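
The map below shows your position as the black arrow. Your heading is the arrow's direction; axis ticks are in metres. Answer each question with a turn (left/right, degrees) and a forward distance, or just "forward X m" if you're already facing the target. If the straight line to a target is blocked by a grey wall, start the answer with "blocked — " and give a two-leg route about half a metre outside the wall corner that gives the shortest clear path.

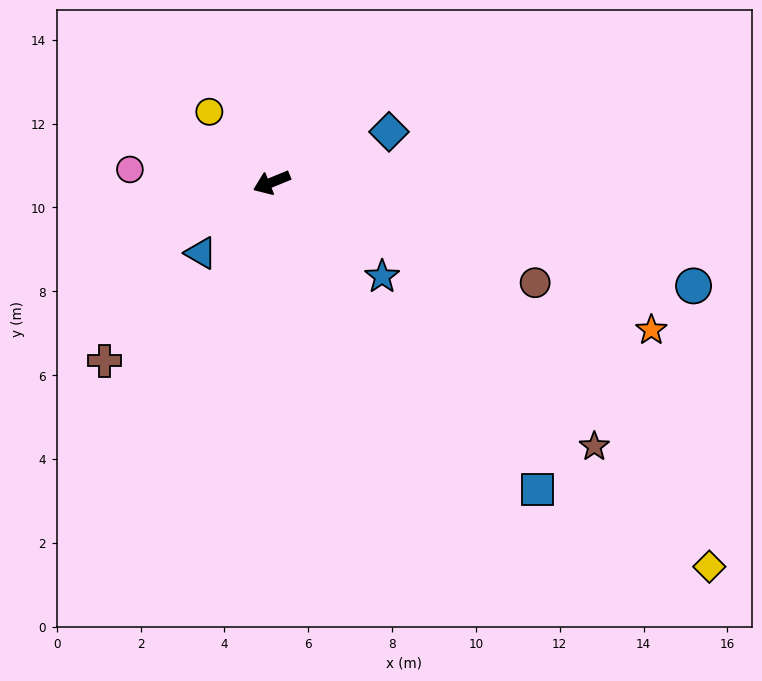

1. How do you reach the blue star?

turn left 117°, forward 3.5 m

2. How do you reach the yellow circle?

turn right 71°, forward 2.2 m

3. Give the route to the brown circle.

turn left 137°, forward 6.7 m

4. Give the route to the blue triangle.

turn left 23°, forward 2.4 m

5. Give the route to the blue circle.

turn left 144°, forward 10.4 m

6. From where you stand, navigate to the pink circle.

turn right 27°, forward 3.4 m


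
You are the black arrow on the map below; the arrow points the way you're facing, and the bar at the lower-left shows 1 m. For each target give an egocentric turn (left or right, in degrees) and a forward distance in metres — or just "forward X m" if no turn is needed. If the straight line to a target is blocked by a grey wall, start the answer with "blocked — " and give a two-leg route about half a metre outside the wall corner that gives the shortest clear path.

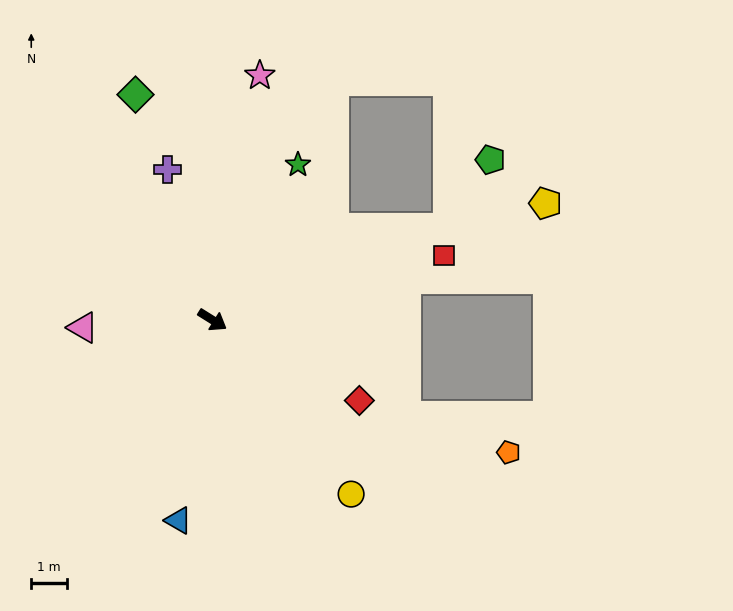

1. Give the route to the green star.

turn left 93°, forward 5.0 m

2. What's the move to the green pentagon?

blocked — turn left 53°, forward 7.1 m, then turn left 37°, forward 2.3 m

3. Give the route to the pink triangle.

turn right 145°, forward 3.6 m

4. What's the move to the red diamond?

turn left 3°, forward 4.7 m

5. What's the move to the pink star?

turn left 111°, forward 7.0 m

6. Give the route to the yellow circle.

turn right 19°, forward 6.2 m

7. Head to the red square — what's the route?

turn left 48°, forward 6.7 m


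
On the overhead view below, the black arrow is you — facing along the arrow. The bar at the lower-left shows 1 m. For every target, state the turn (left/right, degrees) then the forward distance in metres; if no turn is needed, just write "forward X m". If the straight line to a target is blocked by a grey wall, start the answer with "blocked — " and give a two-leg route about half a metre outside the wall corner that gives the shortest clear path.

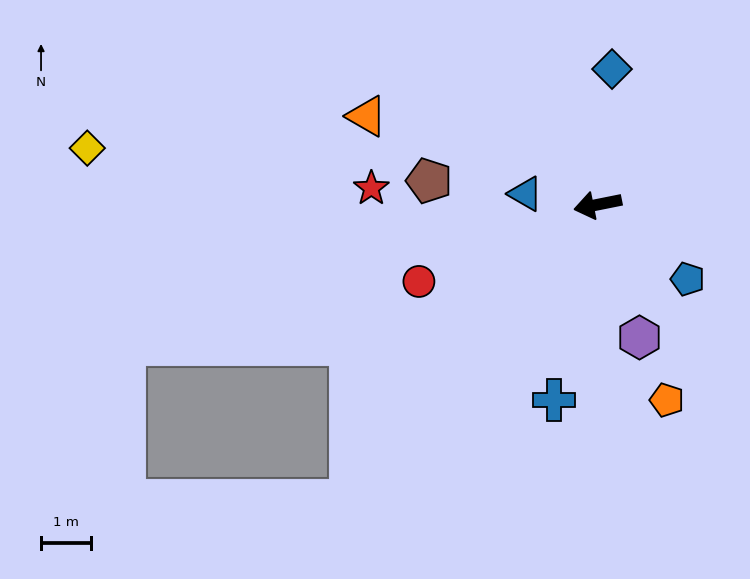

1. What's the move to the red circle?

turn left 12°, forward 3.9 m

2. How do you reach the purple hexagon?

turn left 96°, forward 2.8 m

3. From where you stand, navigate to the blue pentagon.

turn left 129°, forward 2.3 m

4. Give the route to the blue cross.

turn left 66°, forward 4.0 m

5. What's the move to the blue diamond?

turn right 107°, forward 2.7 m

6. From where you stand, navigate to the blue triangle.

turn right 20°, forward 1.4 m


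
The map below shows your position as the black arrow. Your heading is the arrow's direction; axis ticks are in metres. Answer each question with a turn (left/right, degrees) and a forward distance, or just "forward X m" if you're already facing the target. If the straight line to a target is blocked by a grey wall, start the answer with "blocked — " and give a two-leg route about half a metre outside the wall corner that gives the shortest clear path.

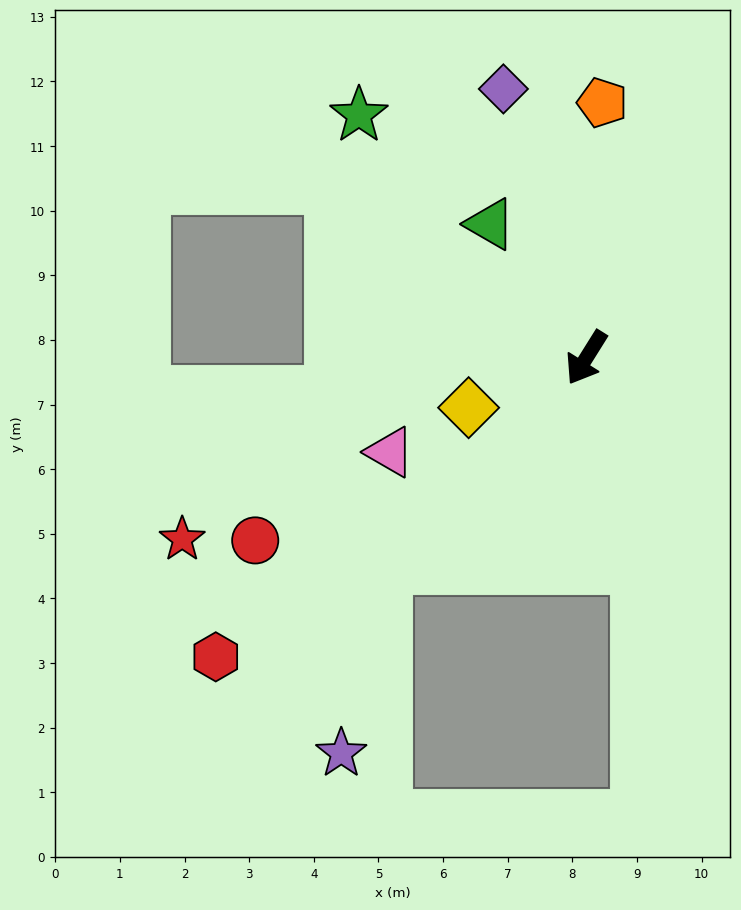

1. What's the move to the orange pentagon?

turn right 152°, forward 4.0 m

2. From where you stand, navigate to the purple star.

blocked — turn right 12°, forward 4.5 m, then turn left 31°, forward 3.0 m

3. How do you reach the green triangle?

turn right 112°, forward 2.5 m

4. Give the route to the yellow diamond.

turn right 35°, forward 2.0 m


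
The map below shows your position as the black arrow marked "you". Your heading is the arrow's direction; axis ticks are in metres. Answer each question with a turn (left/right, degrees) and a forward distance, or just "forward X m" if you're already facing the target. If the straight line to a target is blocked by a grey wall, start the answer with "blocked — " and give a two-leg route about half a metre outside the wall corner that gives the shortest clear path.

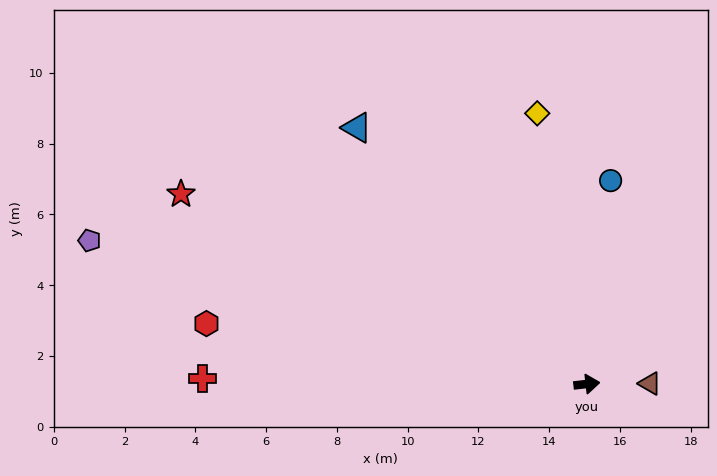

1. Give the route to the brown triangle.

turn right 6°, forward 1.8 m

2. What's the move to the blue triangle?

turn left 125°, forward 9.7 m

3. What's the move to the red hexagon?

turn left 165°, forward 10.9 m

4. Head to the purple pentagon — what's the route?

turn left 157°, forward 14.6 m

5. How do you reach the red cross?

turn left 173°, forward 10.9 m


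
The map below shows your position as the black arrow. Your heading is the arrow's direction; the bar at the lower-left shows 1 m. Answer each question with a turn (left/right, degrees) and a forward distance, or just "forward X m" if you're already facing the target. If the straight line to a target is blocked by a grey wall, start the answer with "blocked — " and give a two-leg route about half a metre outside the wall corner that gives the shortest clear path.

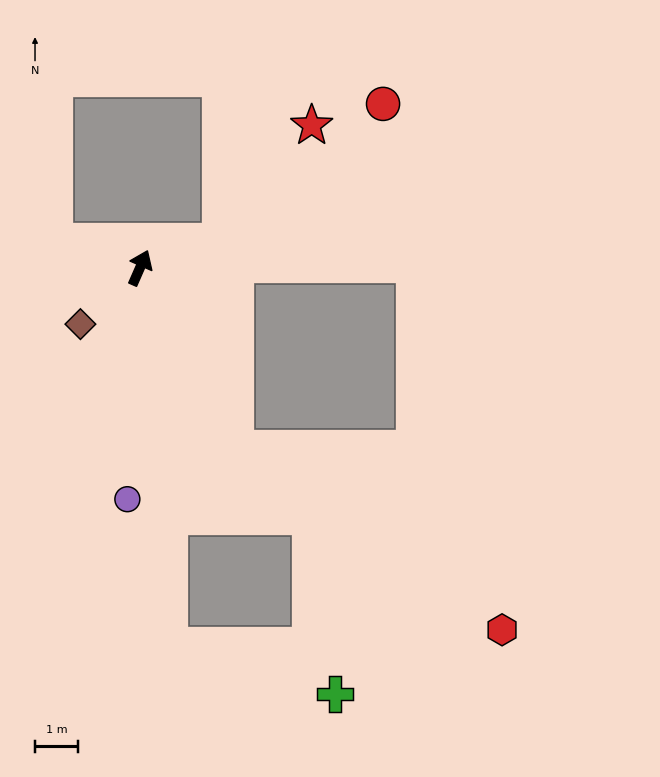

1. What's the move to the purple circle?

turn right 159°, forward 5.3 m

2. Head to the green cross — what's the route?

blocked — turn right 152°, forward 8.7 m, then turn left 69°, forward 4.0 m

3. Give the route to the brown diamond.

turn left 157°, forward 1.9 m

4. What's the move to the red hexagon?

blocked — turn right 129°, forward 4.7 m, then turn left 28°, forward 7.4 m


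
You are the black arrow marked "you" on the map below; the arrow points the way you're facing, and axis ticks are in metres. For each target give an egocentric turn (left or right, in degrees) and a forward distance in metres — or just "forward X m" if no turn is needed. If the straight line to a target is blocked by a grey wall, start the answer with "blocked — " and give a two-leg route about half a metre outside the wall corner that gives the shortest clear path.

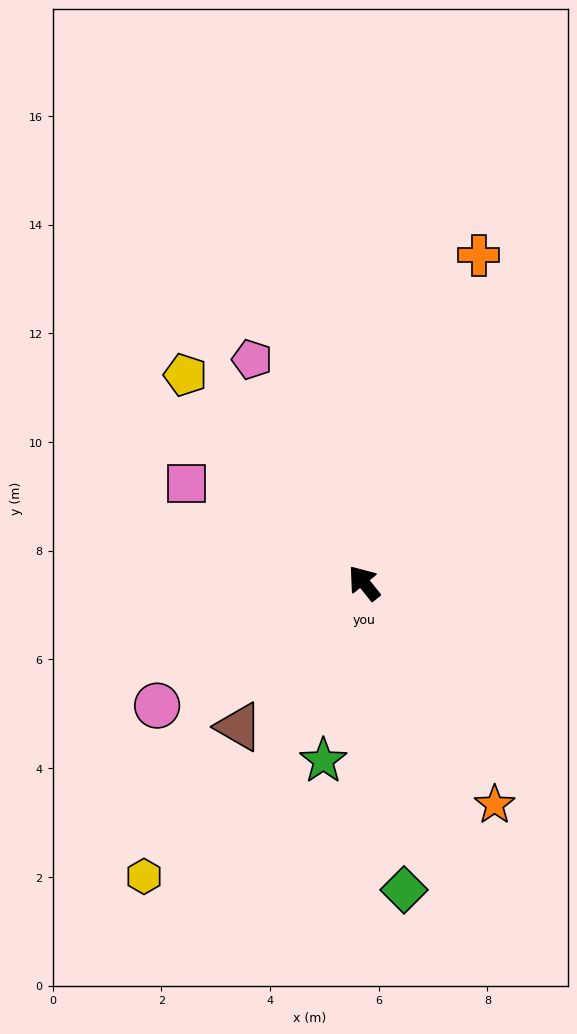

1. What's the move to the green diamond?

turn left 149°, forward 5.7 m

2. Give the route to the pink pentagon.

turn right 12°, forward 4.6 m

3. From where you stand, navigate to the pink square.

turn left 22°, forward 3.7 m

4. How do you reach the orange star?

turn left 172°, forward 4.7 m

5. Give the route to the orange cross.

turn right 58°, forward 6.4 m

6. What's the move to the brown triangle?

turn left 100°, forward 3.5 m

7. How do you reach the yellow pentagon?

forward 5.0 m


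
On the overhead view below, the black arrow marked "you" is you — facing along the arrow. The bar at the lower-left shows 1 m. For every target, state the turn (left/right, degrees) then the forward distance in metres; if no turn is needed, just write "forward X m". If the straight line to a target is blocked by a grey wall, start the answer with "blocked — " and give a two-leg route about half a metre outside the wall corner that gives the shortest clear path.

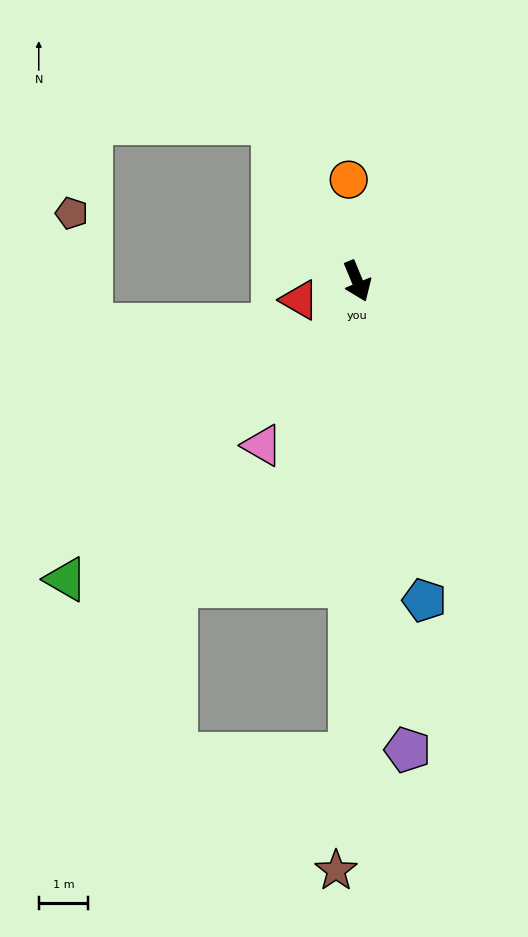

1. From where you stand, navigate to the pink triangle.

turn right 52°, forward 3.8 m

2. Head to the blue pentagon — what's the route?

turn right 11°, forward 6.6 m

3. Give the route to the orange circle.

turn left 162°, forward 2.1 m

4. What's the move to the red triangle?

turn right 94°, forward 1.2 m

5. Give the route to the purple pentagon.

turn right 16°, forward 9.5 m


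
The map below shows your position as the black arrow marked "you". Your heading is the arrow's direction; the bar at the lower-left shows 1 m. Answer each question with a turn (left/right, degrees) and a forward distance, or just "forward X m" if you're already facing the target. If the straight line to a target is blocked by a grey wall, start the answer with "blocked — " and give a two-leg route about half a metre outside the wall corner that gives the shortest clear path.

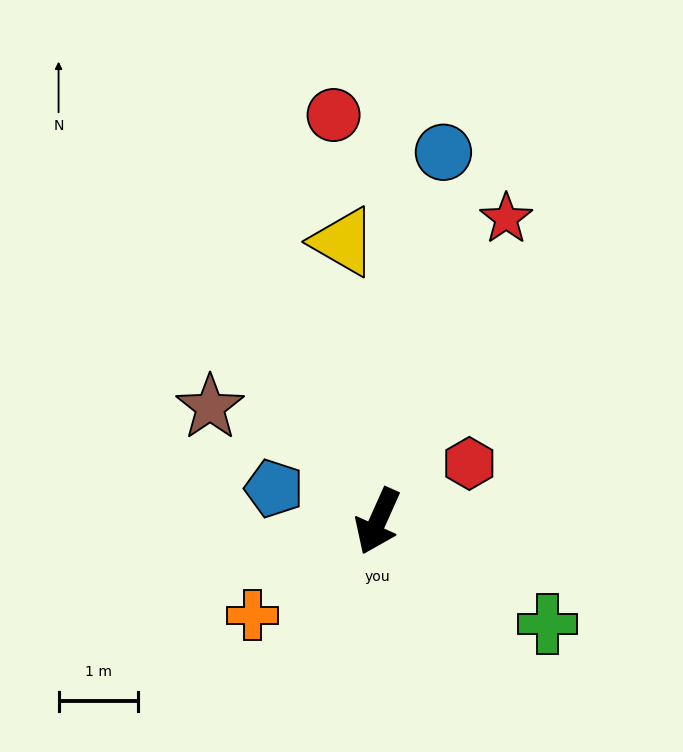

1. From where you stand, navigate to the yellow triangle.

turn right 149°, forward 3.6 m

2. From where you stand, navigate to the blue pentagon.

turn right 83°, forward 1.4 m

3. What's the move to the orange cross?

turn right 29°, forward 2.0 m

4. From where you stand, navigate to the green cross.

turn left 83°, forward 2.5 m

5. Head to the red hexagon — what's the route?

turn left 146°, forward 1.4 m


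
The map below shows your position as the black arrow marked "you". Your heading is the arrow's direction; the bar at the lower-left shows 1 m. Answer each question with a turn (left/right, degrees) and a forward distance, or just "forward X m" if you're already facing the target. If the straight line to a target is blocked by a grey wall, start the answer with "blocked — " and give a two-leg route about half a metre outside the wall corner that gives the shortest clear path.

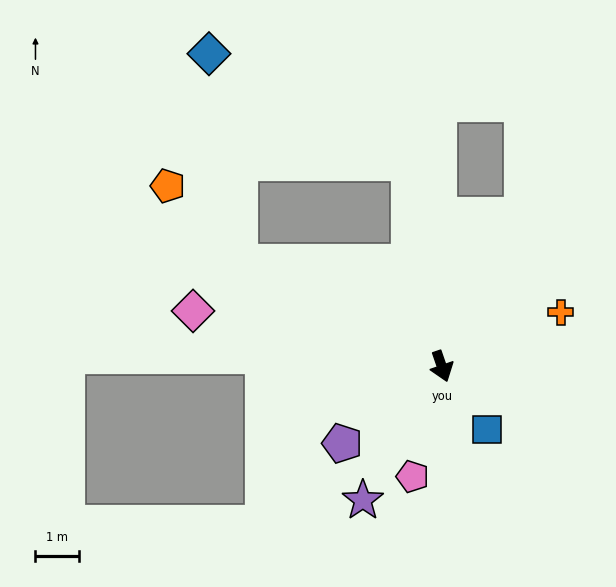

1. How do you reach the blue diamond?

blocked — turn left 170°, forward 4.7 m, then turn left 53°, forward 5.2 m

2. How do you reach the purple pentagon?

turn right 71°, forward 2.9 m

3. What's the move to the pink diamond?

turn right 122°, forward 5.8 m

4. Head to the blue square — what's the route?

turn left 17°, forward 1.8 m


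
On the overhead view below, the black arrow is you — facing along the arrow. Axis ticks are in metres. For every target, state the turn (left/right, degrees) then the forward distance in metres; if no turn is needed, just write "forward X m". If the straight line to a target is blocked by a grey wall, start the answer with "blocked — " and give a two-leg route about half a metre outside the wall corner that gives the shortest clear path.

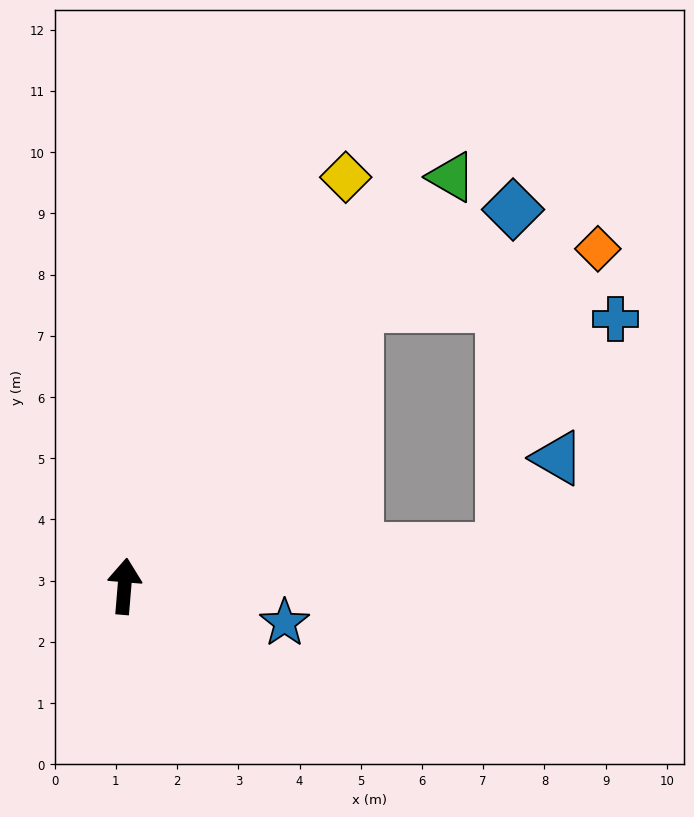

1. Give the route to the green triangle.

turn right 34°, forward 8.6 m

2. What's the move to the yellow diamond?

turn right 24°, forward 7.6 m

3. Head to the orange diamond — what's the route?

blocked — turn right 35°, forward 5.9 m, then turn right 37°, forward 4.0 m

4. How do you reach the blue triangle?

blocked — turn right 79°, forward 6.2 m, then turn left 52°, forward 1.7 m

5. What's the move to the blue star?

turn right 98°, forward 2.7 m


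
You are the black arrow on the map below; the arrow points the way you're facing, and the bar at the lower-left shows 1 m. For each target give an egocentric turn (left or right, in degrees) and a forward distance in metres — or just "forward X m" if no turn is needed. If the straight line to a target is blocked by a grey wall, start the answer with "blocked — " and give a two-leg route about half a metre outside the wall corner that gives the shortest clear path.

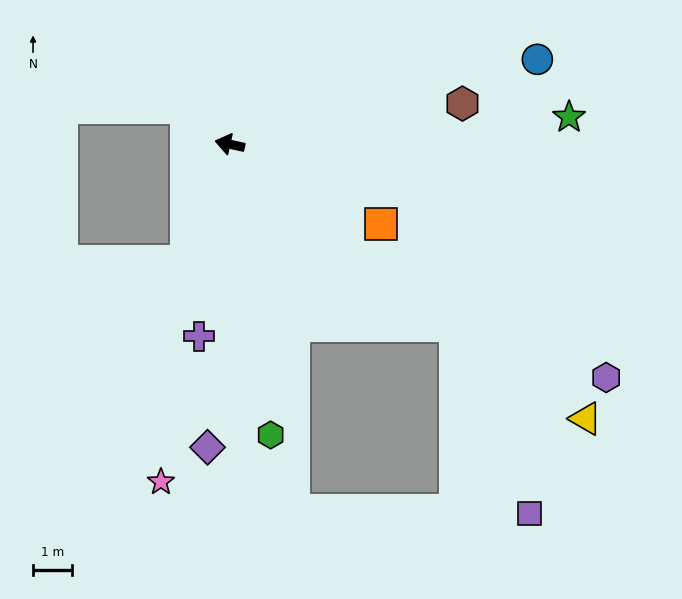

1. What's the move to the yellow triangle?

turn left 155°, forward 11.5 m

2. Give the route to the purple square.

blocked — turn left 154°, forward 7.4 m, then turn right 30°, forward 5.2 m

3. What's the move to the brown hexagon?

turn right 158°, forward 6.1 m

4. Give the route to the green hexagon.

turn left 110°, forward 7.5 m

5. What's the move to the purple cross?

turn left 93°, forward 5.0 m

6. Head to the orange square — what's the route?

turn left 164°, forward 4.4 m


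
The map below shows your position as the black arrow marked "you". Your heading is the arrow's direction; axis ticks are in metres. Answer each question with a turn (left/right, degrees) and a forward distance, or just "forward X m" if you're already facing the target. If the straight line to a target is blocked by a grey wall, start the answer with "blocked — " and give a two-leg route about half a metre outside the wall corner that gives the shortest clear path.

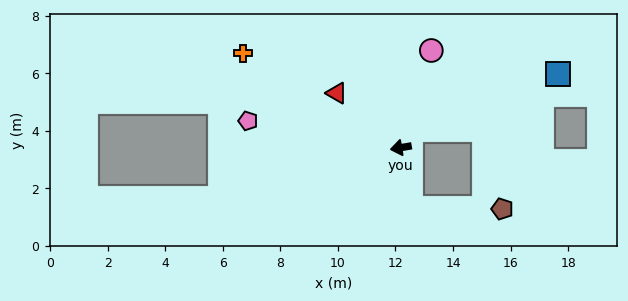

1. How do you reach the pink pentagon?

turn right 20°, forward 5.4 m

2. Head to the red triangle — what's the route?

turn right 50°, forward 2.9 m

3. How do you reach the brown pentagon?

blocked — turn left 90°, forward 2.1 m, then turn left 80°, forward 3.2 m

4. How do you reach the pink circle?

turn right 117°, forward 3.5 m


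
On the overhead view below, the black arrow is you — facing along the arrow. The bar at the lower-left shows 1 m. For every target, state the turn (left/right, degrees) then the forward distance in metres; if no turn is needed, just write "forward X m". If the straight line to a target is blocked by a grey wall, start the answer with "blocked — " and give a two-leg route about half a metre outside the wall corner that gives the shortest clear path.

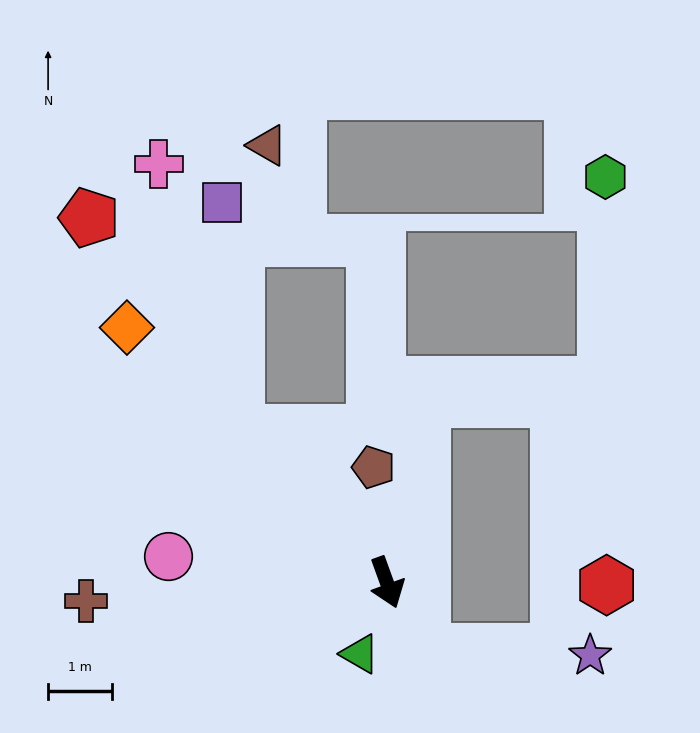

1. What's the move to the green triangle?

turn right 41°, forward 1.2 m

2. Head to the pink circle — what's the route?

turn right 117°, forward 3.5 m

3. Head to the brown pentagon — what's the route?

turn left 167°, forward 1.8 m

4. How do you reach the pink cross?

blocked — turn right 155°, forward 3.3 m, then turn right 28°, forward 4.4 m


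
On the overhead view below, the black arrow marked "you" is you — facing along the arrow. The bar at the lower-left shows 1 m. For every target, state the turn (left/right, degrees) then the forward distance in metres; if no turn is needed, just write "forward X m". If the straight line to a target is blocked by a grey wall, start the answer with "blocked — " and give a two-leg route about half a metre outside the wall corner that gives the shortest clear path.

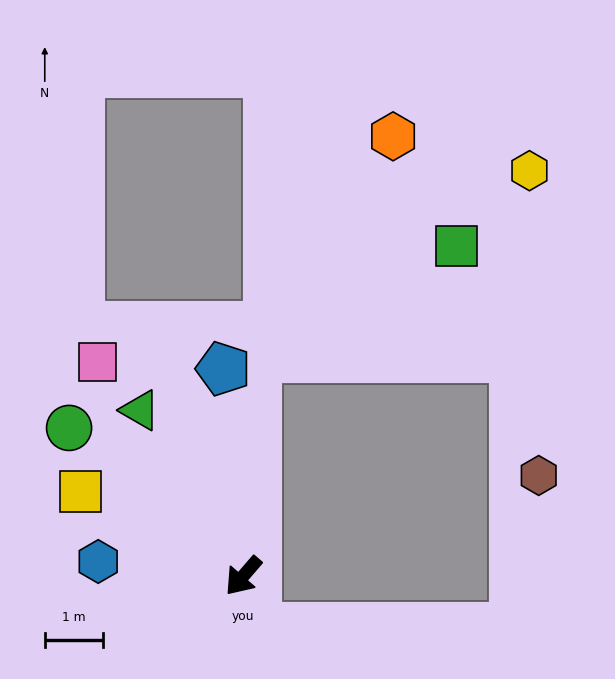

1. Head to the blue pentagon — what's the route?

turn right 134°, forward 3.6 m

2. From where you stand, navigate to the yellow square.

turn right 77°, forward 3.1 m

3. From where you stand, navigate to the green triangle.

turn right 107°, forward 3.4 m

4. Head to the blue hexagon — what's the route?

turn right 55°, forward 2.5 m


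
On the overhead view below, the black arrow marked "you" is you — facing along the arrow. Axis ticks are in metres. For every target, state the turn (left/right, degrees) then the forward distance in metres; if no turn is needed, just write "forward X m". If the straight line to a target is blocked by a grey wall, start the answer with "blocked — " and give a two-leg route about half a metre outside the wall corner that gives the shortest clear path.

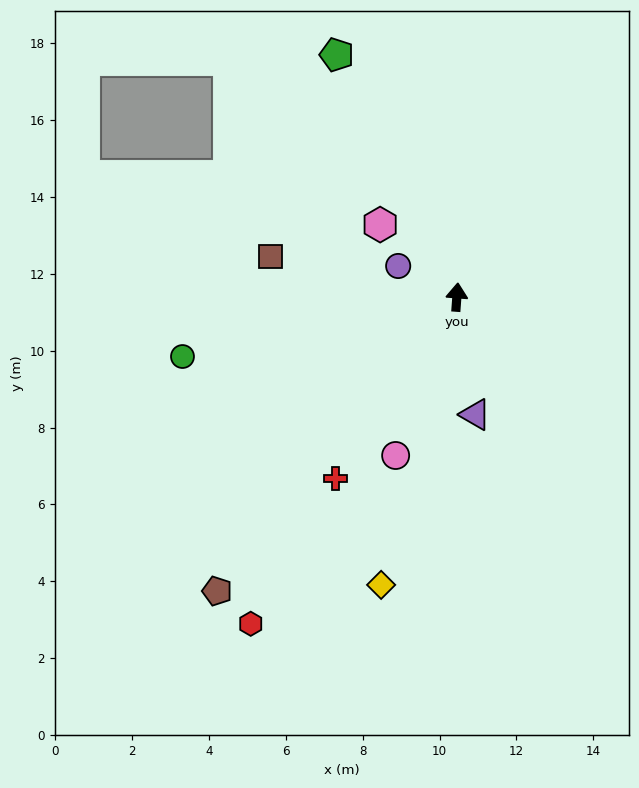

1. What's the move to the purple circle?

turn left 66°, forward 1.7 m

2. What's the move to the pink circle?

turn left 163°, forward 4.4 m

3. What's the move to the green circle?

turn left 106°, forward 7.3 m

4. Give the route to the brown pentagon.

turn left 145°, forward 9.9 m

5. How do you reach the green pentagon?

turn left 31°, forward 7.0 m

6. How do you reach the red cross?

turn left 150°, forward 5.7 m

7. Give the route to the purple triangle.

turn right 167°, forward 3.1 m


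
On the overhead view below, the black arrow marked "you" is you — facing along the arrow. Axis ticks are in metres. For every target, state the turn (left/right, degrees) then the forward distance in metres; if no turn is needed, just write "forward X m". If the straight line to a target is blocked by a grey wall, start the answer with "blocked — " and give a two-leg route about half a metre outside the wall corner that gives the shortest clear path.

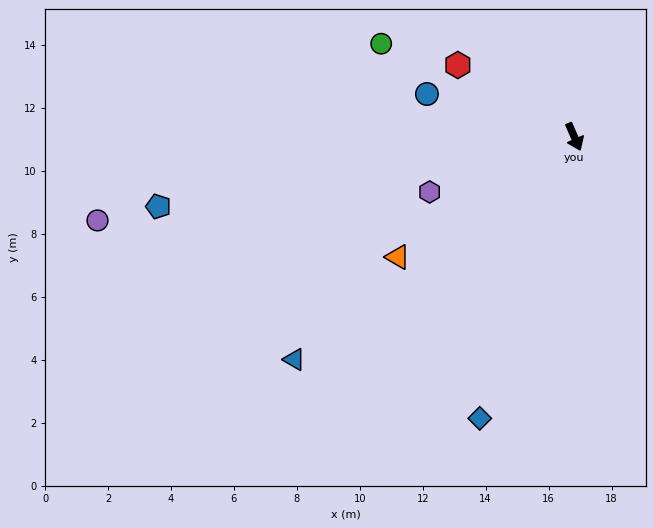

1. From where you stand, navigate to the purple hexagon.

turn right 93°, forward 4.9 m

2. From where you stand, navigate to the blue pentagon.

turn right 104°, forward 13.4 m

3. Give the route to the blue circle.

turn right 130°, forward 4.9 m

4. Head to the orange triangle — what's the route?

turn right 79°, forward 6.8 m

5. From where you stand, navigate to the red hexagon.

turn right 145°, forward 4.3 m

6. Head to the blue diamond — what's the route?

turn right 42°, forward 9.4 m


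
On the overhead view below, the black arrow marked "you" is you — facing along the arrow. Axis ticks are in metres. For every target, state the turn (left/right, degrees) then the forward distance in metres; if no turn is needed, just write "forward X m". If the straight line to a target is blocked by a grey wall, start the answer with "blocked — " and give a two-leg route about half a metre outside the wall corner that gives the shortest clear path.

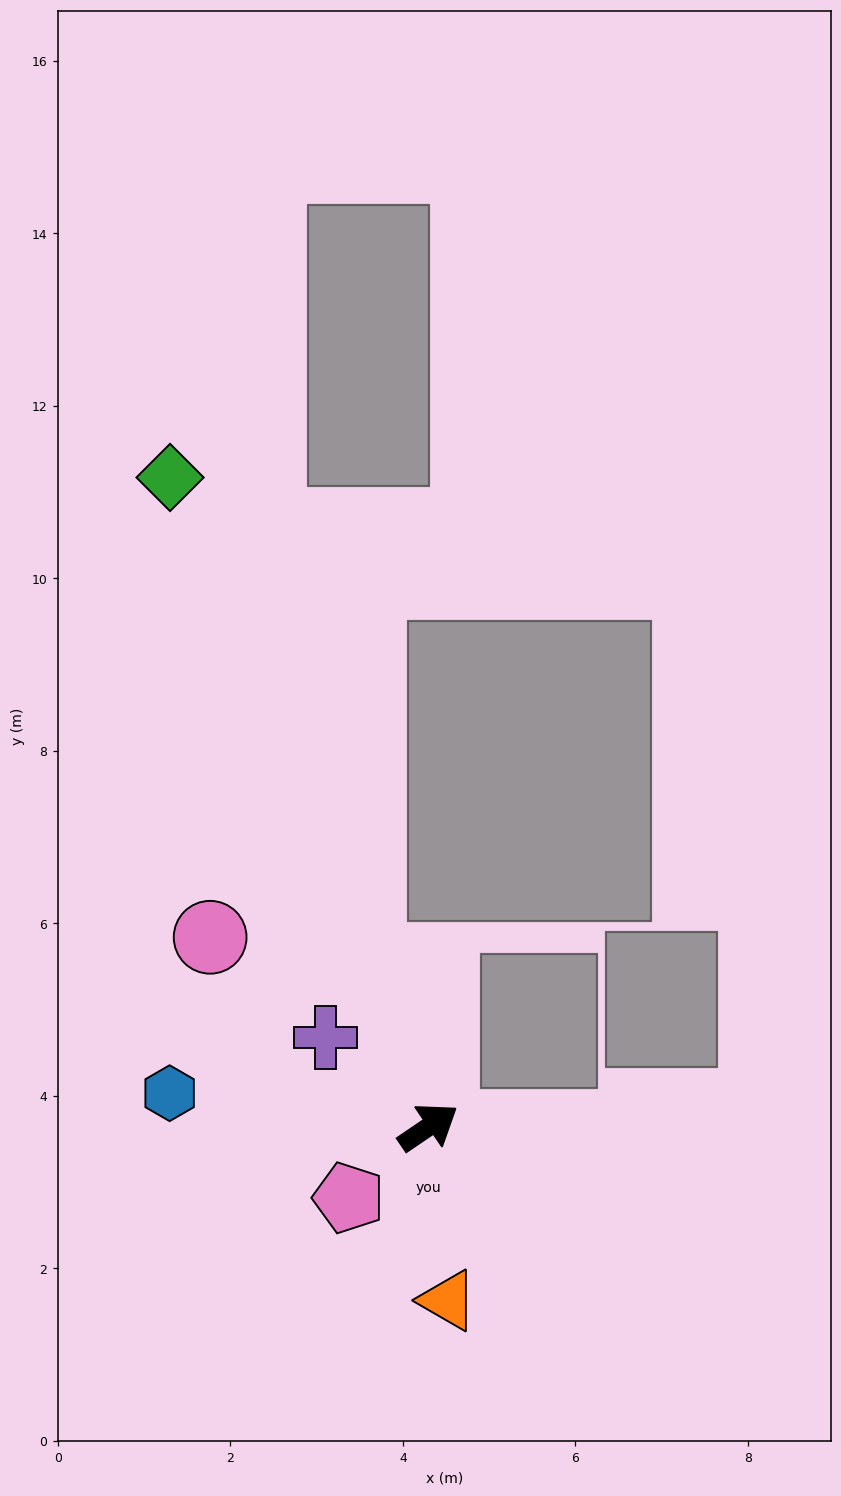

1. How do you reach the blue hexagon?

turn left 138°, forward 3.0 m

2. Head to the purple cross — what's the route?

turn left 105°, forward 1.6 m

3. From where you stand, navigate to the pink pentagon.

turn right 173°, forward 1.2 m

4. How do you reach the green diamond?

turn left 78°, forward 8.1 m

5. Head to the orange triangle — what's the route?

turn right 118°, forward 2.0 m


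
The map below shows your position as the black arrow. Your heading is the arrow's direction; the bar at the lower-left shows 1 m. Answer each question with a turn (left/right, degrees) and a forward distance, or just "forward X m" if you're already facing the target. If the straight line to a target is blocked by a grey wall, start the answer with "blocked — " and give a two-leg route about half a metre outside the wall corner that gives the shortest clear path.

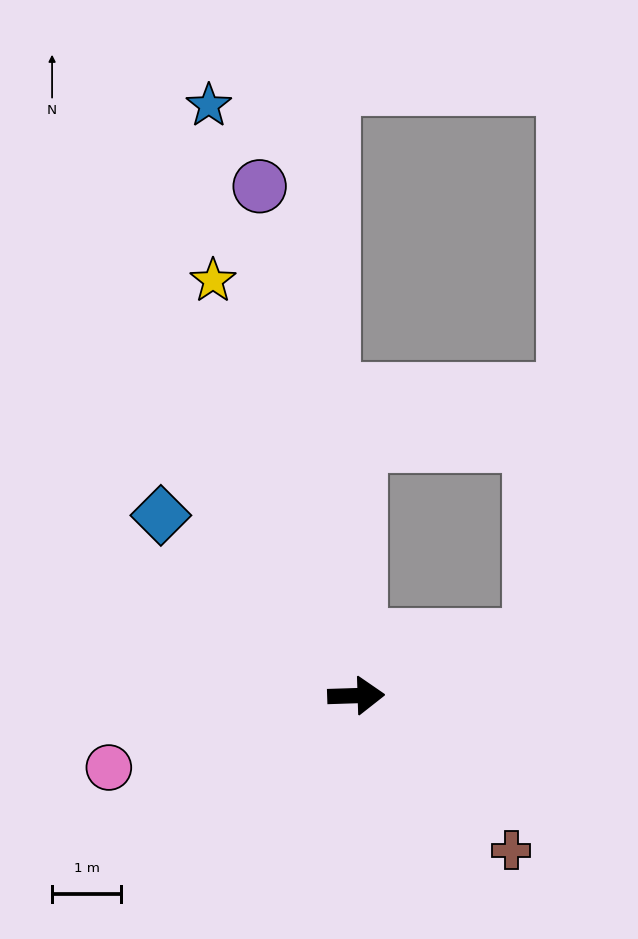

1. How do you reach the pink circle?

turn right 166°, forward 3.7 m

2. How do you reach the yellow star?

turn left 107°, forward 6.4 m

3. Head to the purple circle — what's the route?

turn left 99°, forward 7.5 m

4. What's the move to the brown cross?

turn right 47°, forward 3.2 m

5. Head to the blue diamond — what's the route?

turn left 135°, forward 3.9 m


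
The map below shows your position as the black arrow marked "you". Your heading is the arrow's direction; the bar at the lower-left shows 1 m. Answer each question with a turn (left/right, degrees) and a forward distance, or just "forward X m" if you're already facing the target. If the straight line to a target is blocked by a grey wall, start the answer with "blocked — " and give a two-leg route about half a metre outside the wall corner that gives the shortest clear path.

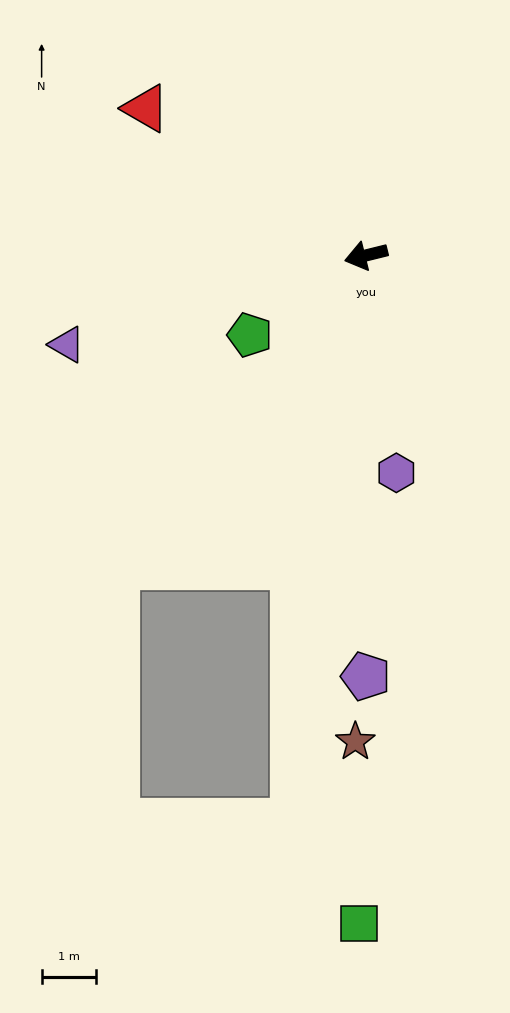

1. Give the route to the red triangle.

turn right 48°, forward 4.9 m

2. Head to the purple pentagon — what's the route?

turn left 76°, forward 7.8 m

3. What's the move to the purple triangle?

turn left 3°, forward 5.8 m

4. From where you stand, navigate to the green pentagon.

turn left 21°, forward 2.6 m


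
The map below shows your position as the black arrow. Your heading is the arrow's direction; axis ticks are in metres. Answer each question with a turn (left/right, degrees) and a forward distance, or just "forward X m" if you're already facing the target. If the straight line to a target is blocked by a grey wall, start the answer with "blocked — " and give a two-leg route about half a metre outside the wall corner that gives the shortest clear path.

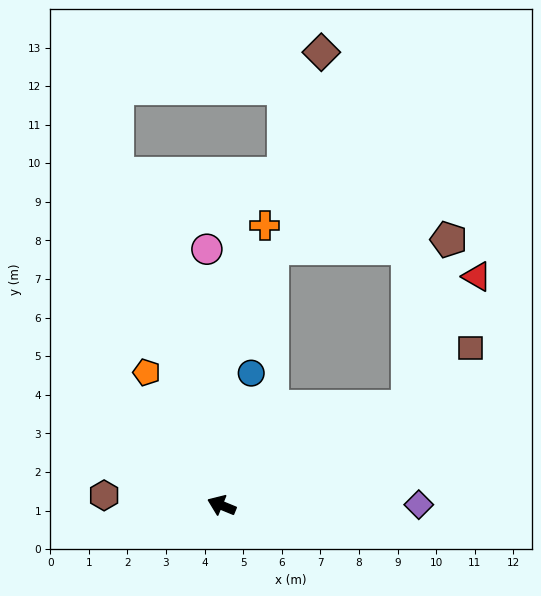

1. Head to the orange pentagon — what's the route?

turn right 38°, forward 4.0 m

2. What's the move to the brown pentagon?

blocked — turn right 130°, forward 5.4 m, then turn left 48°, forward 4.5 m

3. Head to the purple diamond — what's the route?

turn right 157°, forward 5.1 m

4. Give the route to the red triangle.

blocked — turn right 130°, forward 5.4 m, then turn left 34°, forward 3.8 m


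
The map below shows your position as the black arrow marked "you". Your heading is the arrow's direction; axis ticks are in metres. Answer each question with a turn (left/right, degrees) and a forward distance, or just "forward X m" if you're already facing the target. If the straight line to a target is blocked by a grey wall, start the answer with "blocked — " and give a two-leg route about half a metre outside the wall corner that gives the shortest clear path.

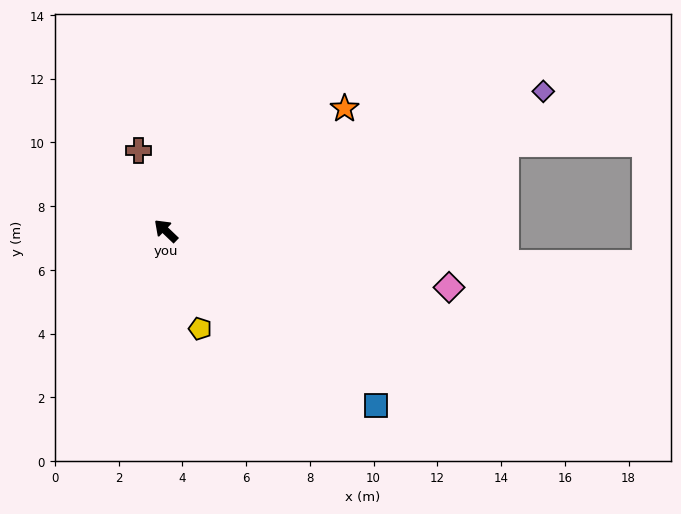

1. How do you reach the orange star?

turn right 102°, forward 6.8 m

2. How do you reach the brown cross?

turn right 28°, forward 2.7 m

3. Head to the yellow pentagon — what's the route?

turn left 153°, forward 3.3 m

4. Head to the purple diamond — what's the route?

turn right 116°, forward 12.6 m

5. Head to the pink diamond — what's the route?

turn right 148°, forward 9.1 m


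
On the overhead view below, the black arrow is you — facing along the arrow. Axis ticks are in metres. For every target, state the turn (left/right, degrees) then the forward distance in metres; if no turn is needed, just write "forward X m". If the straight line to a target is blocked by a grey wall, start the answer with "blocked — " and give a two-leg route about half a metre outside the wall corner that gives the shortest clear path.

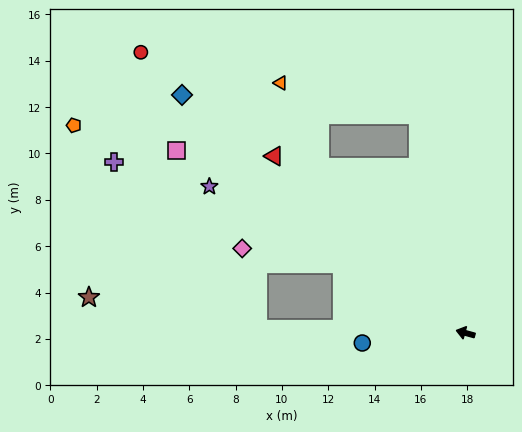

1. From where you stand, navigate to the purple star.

turn right 14°, forward 12.7 m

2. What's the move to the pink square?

turn right 17°, forward 14.8 m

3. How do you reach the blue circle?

turn left 21°, forward 4.5 m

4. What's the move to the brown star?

blocked — turn left 14°, forward 9.0 m, then turn right 9°, forward 7.4 m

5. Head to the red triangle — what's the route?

turn right 27°, forward 11.2 m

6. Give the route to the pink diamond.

blocked — turn right 14°, forward 6.1 m, then turn left 21°, forward 4.4 m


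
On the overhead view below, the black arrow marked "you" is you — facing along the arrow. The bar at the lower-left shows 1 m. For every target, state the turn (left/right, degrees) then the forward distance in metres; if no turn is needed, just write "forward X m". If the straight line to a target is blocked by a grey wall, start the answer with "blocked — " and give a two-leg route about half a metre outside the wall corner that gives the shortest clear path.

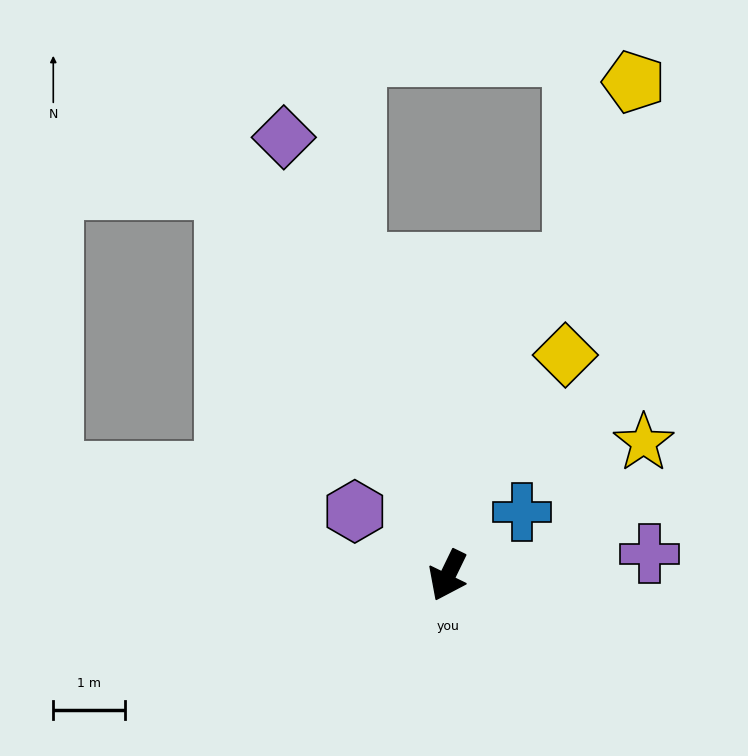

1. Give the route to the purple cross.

turn left 122°, forward 2.8 m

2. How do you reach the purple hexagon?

turn right 99°, forward 1.6 m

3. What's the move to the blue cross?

turn left 156°, forward 1.4 m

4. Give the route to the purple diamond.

turn right 134°, forward 6.5 m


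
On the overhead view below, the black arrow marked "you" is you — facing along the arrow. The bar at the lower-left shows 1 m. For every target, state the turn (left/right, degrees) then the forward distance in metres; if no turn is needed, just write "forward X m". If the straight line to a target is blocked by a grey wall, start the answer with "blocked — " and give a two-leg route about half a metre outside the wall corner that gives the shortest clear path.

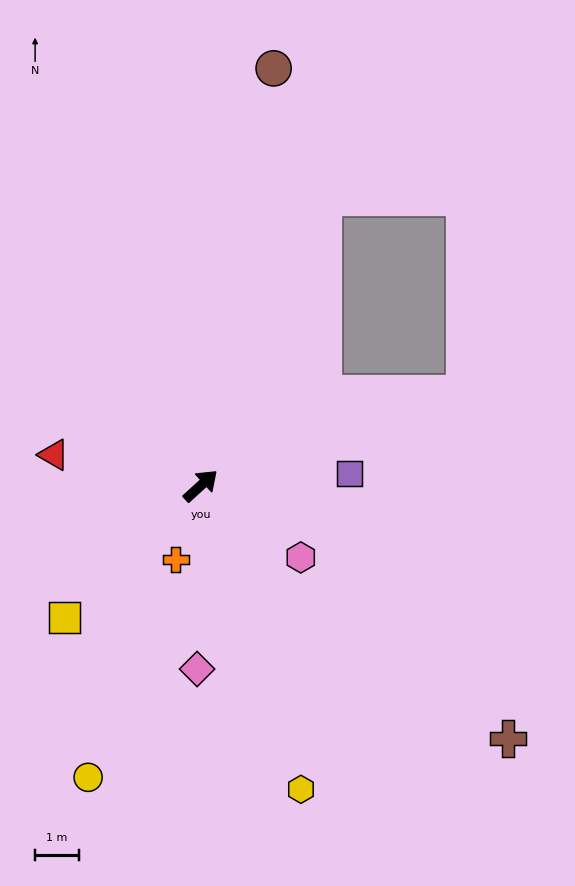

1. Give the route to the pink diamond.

turn right 133°, forward 4.2 m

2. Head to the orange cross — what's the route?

turn right 151°, forward 1.8 m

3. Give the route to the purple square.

turn right 38°, forward 3.4 m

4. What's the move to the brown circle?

turn left 38°, forward 9.7 m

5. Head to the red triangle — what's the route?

turn left 126°, forward 3.4 m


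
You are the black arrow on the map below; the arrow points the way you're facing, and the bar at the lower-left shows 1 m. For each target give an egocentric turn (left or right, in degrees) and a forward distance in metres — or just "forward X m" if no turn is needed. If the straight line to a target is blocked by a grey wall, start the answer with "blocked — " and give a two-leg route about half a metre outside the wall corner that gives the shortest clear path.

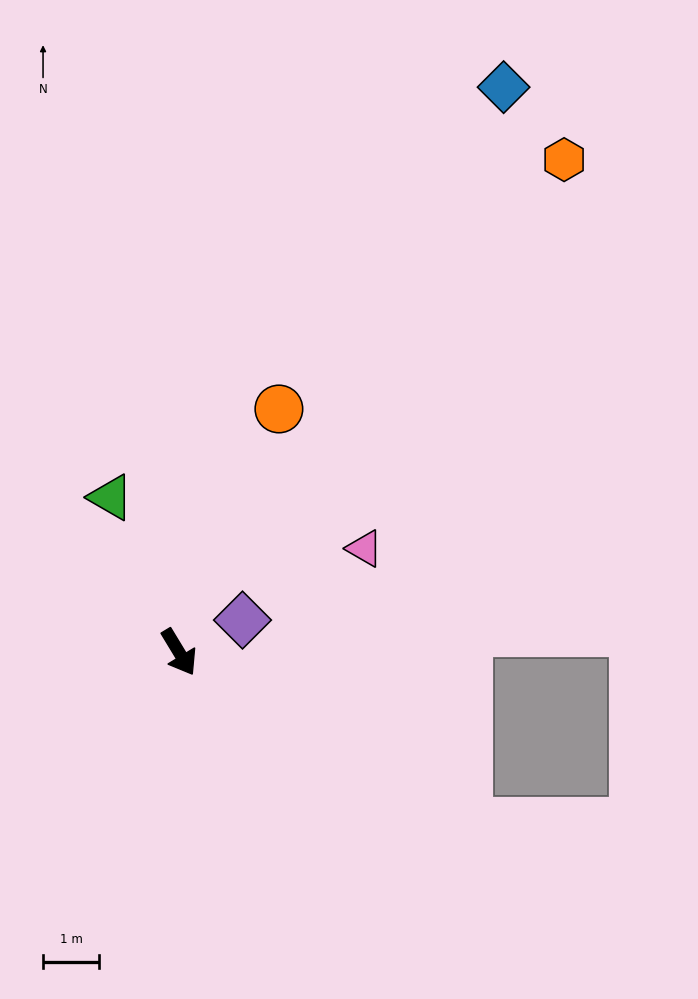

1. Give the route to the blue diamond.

turn left 119°, forward 11.6 m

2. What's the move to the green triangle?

turn left 173°, forward 3.0 m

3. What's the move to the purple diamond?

turn left 86°, forward 1.3 m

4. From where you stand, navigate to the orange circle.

turn left 126°, forward 4.7 m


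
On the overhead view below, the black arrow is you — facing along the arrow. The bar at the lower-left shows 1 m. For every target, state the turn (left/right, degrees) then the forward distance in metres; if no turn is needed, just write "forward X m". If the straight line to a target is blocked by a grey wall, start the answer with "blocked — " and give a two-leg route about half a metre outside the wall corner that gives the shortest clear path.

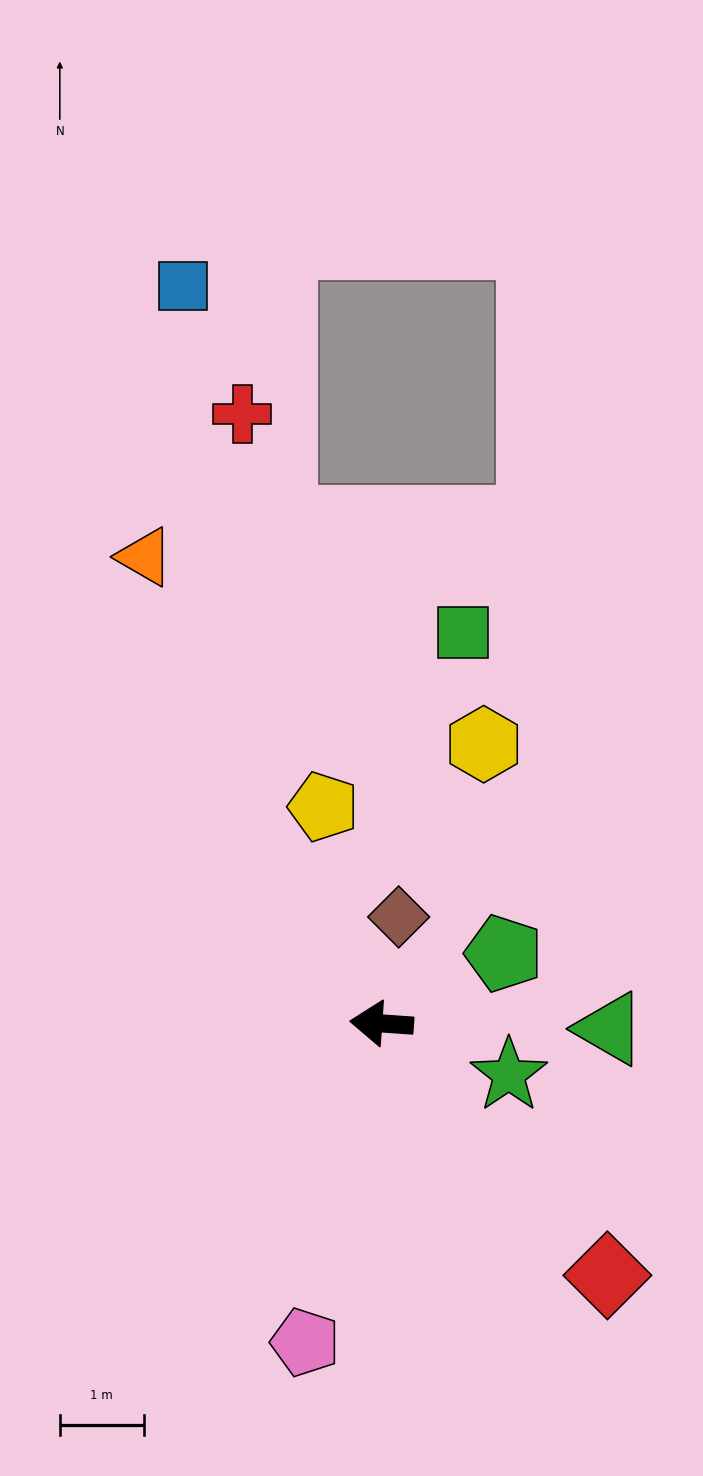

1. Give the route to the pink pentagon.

turn left 81°, forward 3.9 m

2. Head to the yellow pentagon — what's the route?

turn right 71°, forward 2.7 m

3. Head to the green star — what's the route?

turn left 162°, forward 1.6 m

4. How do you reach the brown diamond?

turn right 95°, forward 1.3 m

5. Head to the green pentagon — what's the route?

turn right 146°, forward 1.7 m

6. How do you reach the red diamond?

turn left 136°, forward 4.0 m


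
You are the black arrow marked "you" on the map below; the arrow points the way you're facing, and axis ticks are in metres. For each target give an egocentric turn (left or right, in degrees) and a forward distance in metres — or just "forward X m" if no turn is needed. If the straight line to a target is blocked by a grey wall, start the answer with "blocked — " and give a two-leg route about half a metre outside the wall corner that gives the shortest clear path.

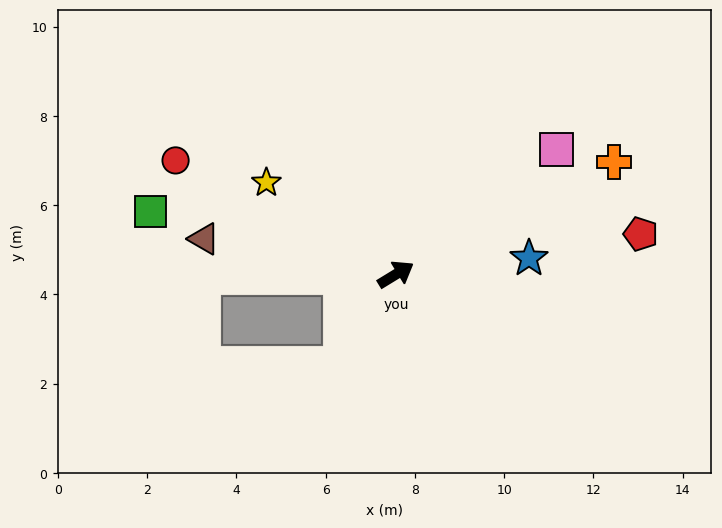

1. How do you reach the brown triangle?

turn left 138°, forward 4.4 m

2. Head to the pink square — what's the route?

turn left 6°, forward 4.6 m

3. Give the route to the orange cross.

turn right 4°, forward 5.5 m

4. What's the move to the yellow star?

turn left 113°, forward 3.6 m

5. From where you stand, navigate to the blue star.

turn right 25°, forward 3.0 m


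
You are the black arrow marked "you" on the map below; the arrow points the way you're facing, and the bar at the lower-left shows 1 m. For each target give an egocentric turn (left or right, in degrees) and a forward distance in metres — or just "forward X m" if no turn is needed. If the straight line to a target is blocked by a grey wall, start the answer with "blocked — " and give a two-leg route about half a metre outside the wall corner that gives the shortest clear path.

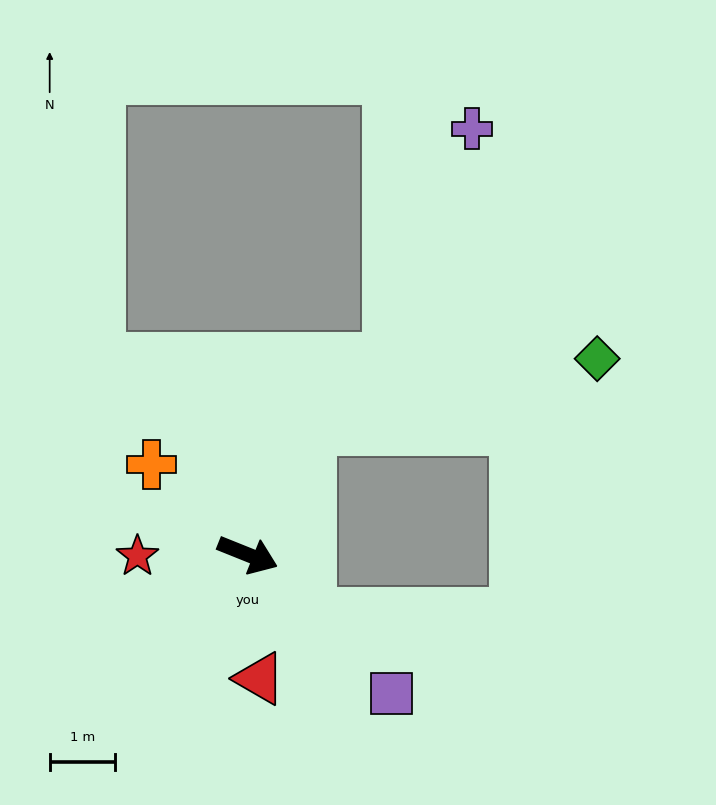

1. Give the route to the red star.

turn right 157°, forward 1.7 m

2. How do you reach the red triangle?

turn right 63°, forward 1.9 m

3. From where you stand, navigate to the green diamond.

blocked — turn left 86°, forward 2.2 m, then turn right 51°, forward 4.5 m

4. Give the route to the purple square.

turn right 22°, forward 3.1 m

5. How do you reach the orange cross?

turn left 159°, forward 2.0 m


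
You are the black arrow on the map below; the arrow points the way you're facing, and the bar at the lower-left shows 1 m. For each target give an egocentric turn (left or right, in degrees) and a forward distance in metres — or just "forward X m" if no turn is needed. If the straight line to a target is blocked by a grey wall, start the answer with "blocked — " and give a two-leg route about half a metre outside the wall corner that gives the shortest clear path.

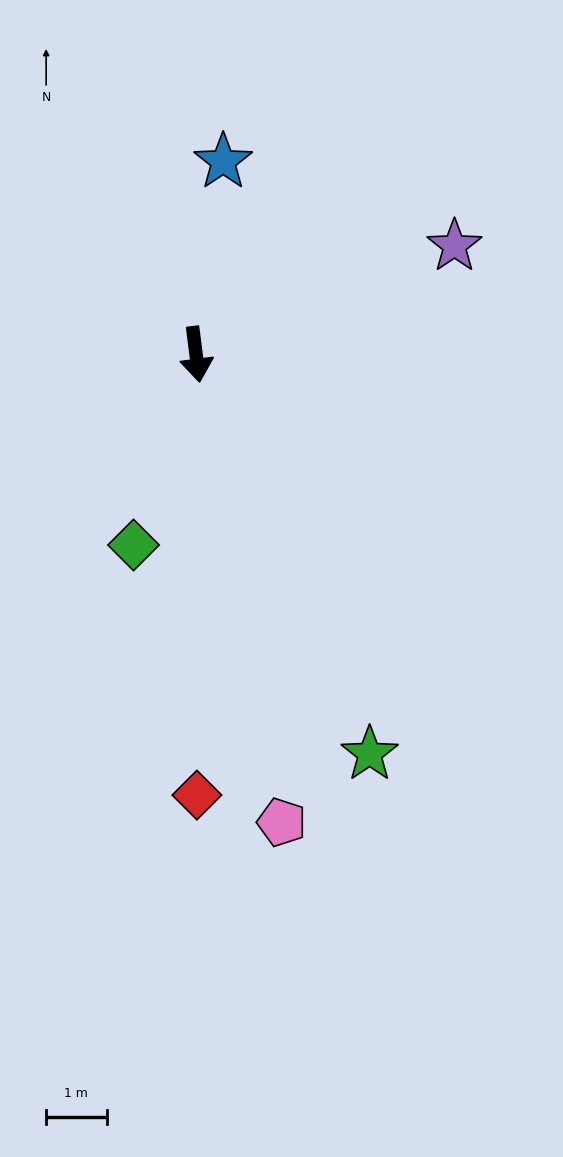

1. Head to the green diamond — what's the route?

turn right 25°, forward 3.3 m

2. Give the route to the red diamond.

turn right 7°, forward 7.3 m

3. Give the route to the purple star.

turn left 106°, forward 4.6 m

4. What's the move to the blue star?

turn left 165°, forward 3.2 m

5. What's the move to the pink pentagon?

turn left 3°, forward 7.9 m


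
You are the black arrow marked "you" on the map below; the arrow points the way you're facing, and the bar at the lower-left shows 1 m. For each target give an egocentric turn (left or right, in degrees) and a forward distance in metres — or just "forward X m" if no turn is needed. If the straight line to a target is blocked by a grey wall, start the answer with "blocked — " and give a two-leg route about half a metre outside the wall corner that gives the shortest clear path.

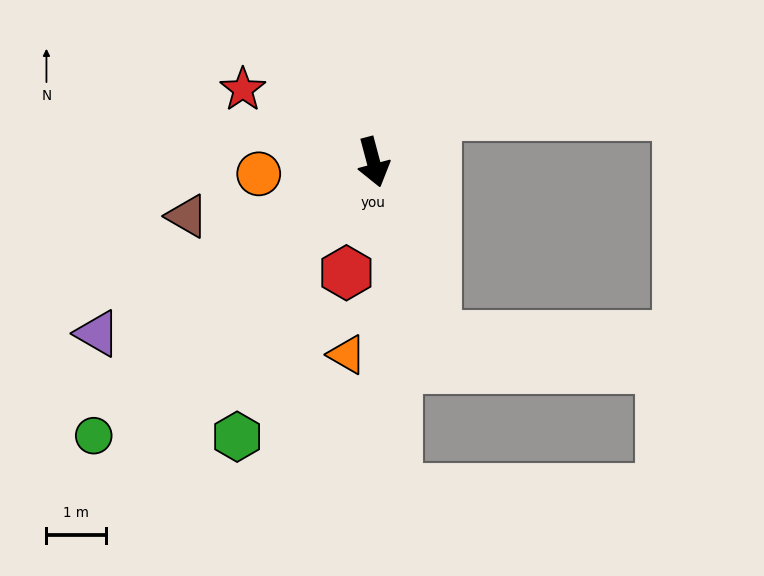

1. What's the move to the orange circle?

turn right 99°, forward 1.9 m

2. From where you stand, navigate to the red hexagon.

turn right 29°, forward 1.9 m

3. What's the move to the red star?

turn right 134°, forward 2.5 m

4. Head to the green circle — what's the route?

turn right 60°, forward 6.6 m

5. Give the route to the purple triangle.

turn right 73°, forward 5.5 m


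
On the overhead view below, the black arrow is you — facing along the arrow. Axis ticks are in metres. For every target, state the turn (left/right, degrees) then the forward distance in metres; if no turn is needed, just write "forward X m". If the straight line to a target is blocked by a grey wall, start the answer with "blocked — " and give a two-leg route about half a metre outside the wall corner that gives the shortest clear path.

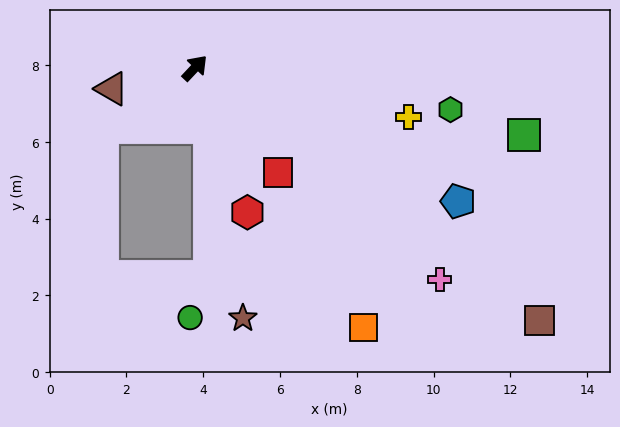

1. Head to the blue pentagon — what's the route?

turn right 74°, forward 7.7 m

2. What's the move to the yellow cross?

turn right 60°, forward 5.7 m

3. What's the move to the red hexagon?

turn right 117°, forward 4.0 m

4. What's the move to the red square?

turn right 98°, forward 3.5 m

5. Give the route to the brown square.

turn right 83°, forward 11.1 m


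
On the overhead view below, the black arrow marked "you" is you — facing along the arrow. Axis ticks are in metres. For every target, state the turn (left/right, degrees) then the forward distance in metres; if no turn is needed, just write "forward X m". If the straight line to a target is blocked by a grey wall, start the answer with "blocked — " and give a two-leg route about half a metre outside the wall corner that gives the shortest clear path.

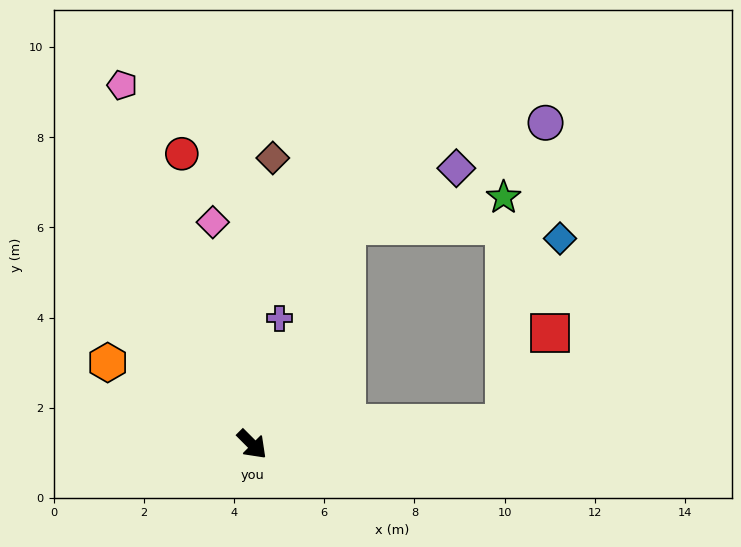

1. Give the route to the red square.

blocked — turn left 50°, forward 5.6 m, then turn left 58°, forward 2.2 m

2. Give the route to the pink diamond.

turn left 145°, forward 5.0 m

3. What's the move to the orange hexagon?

turn right 164°, forward 3.7 m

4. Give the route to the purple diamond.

blocked — turn left 112°, forward 5.3 m, then turn right 39°, forward 2.7 m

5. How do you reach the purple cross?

turn left 123°, forward 2.9 m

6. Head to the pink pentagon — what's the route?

turn left 155°, forward 8.5 m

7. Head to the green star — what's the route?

blocked — turn left 112°, forward 5.3 m, then turn right 57°, forward 3.5 m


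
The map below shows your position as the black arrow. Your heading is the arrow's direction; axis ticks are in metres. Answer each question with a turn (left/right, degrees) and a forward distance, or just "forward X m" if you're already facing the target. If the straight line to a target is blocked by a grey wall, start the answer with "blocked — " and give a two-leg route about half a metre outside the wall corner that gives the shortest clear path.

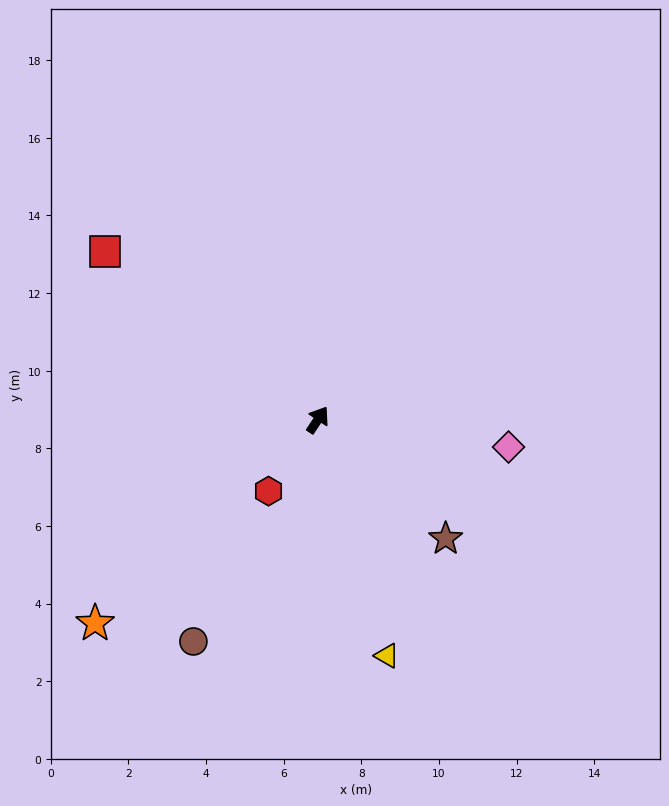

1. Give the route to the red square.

turn left 85°, forward 7.0 m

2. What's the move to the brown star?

turn right 99°, forward 4.5 m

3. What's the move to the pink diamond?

turn right 65°, forward 5.0 m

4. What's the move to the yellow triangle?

turn right 130°, forward 6.3 m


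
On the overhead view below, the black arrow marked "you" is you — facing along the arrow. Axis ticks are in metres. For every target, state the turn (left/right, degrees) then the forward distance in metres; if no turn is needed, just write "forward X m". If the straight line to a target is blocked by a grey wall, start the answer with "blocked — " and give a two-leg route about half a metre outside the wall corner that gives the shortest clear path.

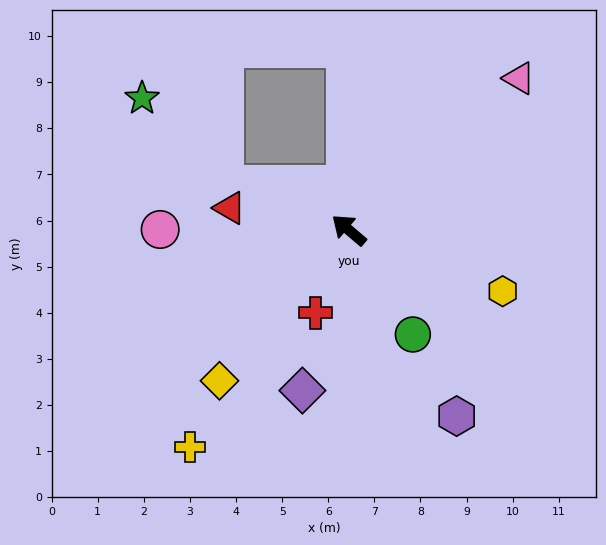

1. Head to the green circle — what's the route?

turn left 162°, forward 2.7 m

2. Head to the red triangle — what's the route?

turn left 30°, forward 2.6 m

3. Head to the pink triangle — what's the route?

turn right 98°, forward 4.9 m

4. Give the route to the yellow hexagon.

turn right 161°, forward 3.6 m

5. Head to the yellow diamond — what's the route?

turn left 90°, forward 4.3 m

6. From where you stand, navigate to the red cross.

turn left 109°, forward 1.9 m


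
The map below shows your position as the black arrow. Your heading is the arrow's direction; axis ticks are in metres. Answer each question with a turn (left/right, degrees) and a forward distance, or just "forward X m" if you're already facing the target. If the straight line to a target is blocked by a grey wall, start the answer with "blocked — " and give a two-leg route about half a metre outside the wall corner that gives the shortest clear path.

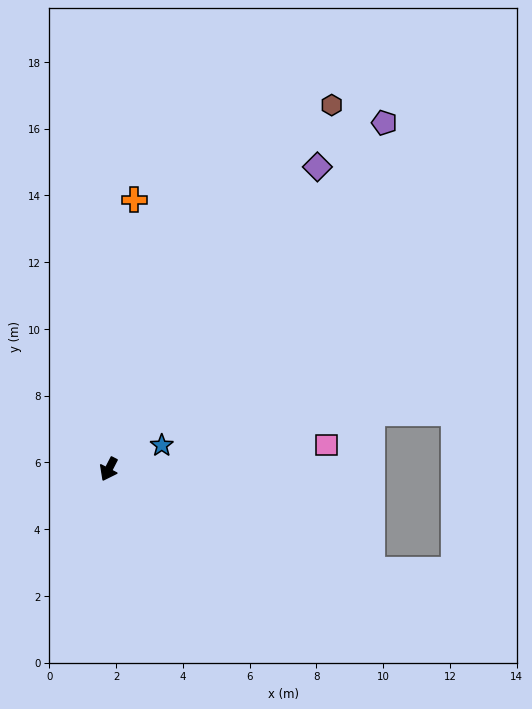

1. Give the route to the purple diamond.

turn left 173°, forward 11.0 m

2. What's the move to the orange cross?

turn right 158°, forward 8.1 m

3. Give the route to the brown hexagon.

turn left 176°, forward 12.8 m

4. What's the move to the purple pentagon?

turn left 169°, forward 13.3 m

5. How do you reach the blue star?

turn left 141°, forward 1.7 m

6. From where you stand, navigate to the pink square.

turn left 124°, forward 6.6 m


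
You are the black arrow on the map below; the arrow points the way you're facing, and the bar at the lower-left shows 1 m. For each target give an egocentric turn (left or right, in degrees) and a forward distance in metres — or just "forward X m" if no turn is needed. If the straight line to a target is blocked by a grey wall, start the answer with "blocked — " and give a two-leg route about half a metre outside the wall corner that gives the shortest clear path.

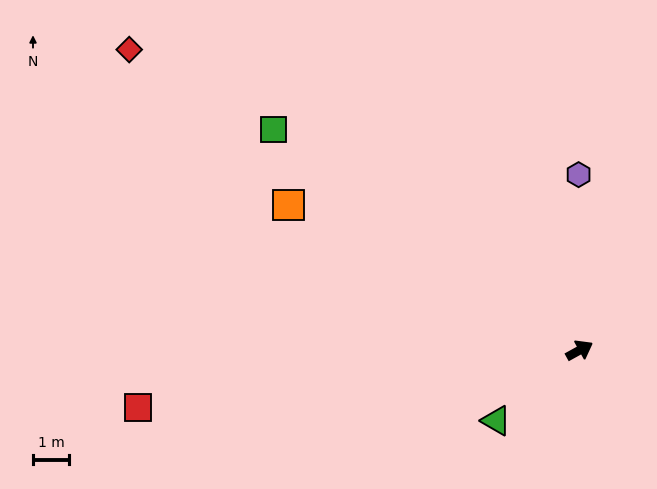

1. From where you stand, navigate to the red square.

turn left 158°, forward 12.2 m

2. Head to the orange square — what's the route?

turn left 125°, forward 8.9 m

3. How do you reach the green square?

turn left 115°, forward 10.3 m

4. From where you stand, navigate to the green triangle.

turn right 169°, forward 3.0 m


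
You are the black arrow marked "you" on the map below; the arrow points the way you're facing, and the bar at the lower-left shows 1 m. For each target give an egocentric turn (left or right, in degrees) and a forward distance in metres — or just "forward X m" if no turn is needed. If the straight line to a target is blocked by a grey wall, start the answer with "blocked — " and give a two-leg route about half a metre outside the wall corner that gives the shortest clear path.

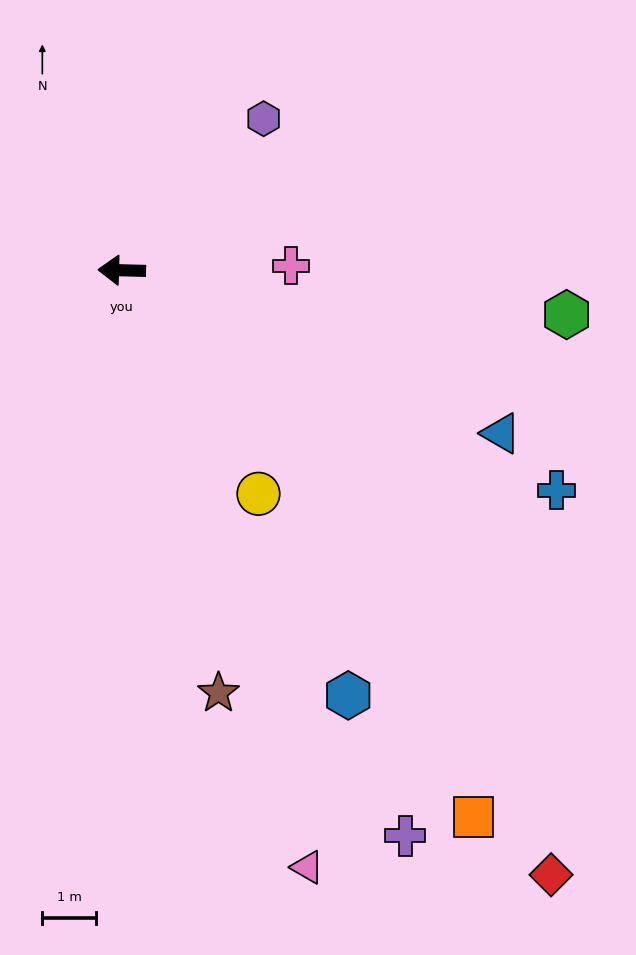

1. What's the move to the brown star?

turn left 104°, forward 8.1 m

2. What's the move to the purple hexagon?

turn right 132°, forward 3.9 m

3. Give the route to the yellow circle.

turn left 123°, forward 4.9 m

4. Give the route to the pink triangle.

turn left 109°, forward 11.7 m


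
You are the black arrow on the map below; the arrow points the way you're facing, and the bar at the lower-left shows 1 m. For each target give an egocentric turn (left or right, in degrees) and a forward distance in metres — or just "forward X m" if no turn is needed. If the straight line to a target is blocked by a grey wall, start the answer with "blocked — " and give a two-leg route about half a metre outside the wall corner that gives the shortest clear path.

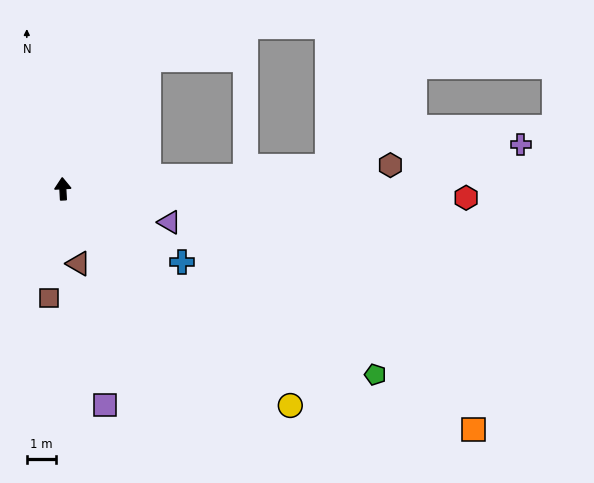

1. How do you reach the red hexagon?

turn right 94°, forward 13.9 m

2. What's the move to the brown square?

turn left 170°, forward 3.8 m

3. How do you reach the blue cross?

turn right 125°, forward 4.8 m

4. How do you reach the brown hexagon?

turn right 89°, forward 11.3 m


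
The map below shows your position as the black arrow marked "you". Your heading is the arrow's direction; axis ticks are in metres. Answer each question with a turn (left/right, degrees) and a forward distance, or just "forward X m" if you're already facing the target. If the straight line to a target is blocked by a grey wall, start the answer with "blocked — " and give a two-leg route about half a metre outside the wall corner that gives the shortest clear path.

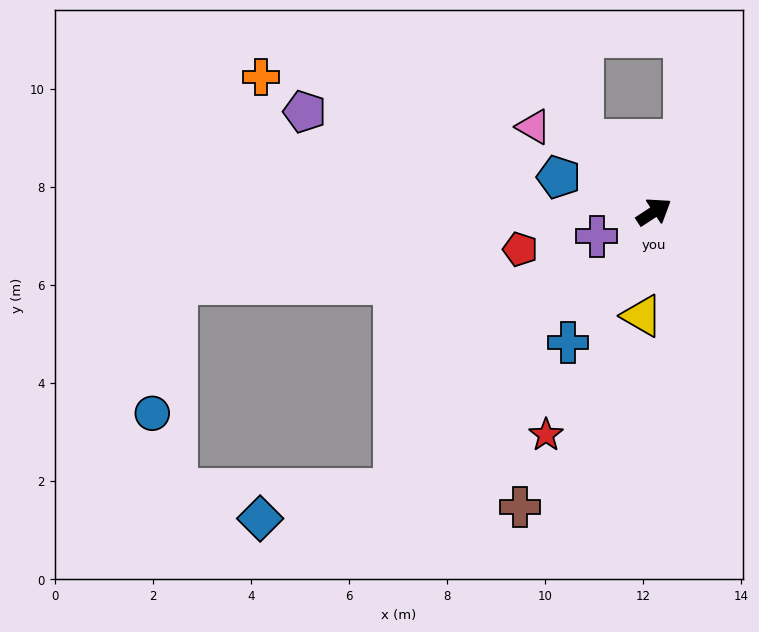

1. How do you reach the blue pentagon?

turn left 127°, forward 2.1 m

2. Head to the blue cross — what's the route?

turn right 157°, forward 3.2 m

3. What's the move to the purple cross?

turn left 170°, forward 1.3 m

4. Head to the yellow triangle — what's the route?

turn right 130°, forward 2.1 m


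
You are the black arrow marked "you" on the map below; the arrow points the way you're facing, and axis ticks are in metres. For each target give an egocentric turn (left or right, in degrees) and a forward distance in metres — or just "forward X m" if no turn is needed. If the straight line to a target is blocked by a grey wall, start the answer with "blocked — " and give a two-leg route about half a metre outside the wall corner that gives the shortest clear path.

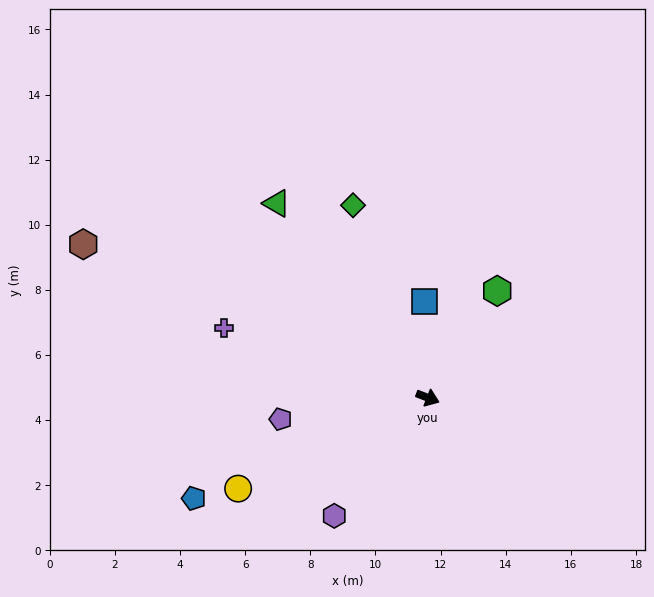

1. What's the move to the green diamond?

turn left 133°, forward 6.3 m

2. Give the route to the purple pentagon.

turn right 150°, forward 4.6 m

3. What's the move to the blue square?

turn left 113°, forward 3.0 m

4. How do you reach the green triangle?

turn left 149°, forward 7.6 m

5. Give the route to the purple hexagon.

turn right 107°, forward 4.6 m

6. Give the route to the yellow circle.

turn right 133°, forward 6.5 m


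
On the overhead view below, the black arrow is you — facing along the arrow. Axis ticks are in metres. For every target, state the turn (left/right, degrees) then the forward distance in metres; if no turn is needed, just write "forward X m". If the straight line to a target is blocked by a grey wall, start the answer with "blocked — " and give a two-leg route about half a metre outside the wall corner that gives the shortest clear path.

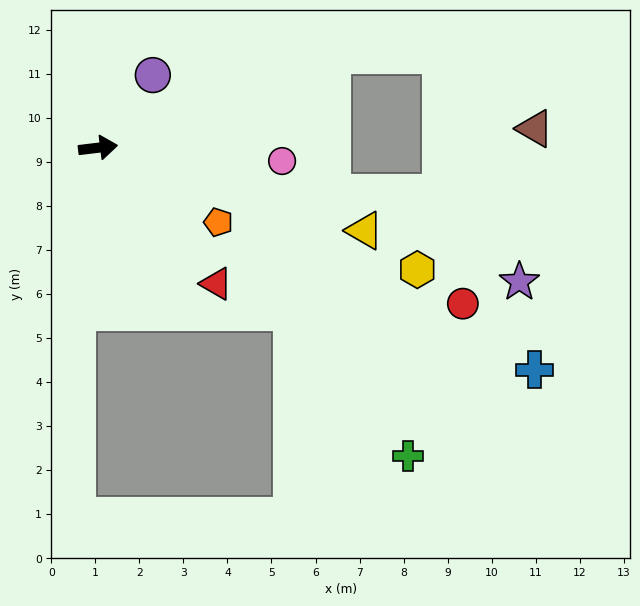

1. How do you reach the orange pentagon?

turn right 39°, forward 3.2 m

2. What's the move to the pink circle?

turn right 11°, forward 4.2 m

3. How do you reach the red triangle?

turn right 56°, forward 4.1 m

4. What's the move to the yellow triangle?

turn right 24°, forward 6.3 m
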